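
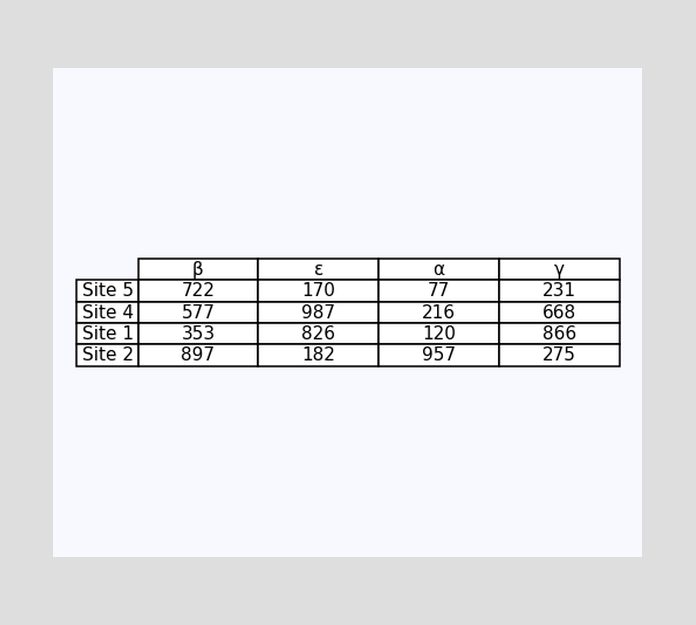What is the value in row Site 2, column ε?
The (Site 2, ε) cell reads 182.

182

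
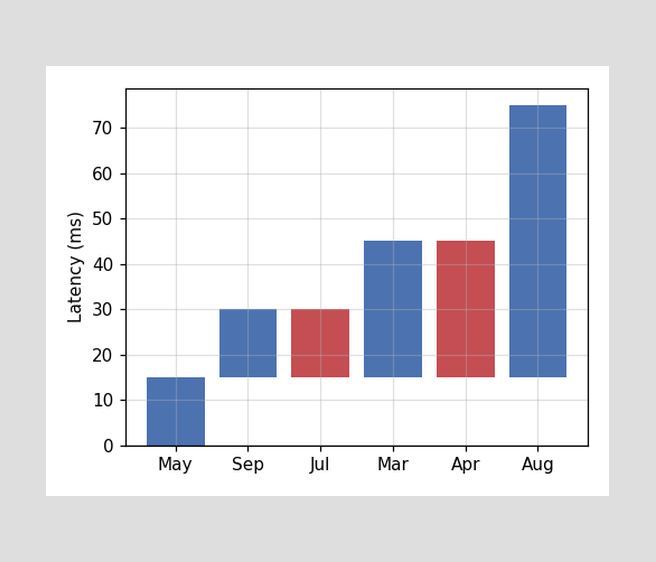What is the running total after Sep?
After Sep the running total reaches 30ms.

30ms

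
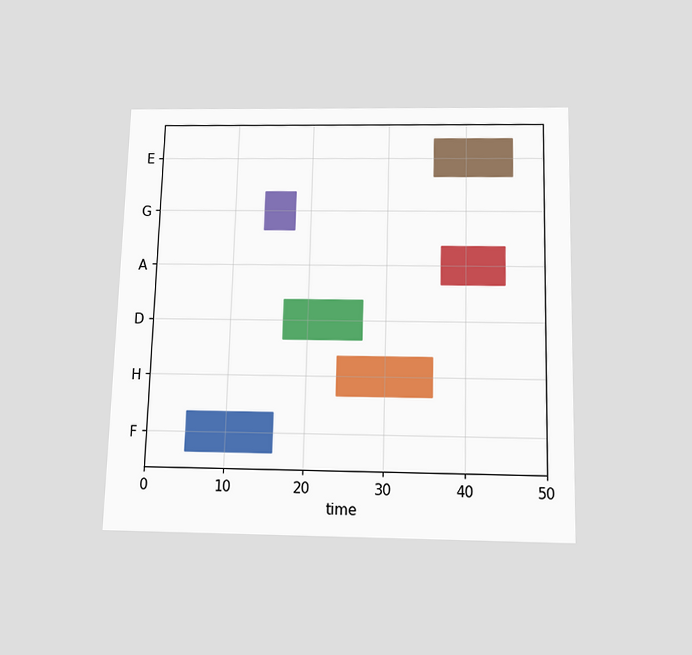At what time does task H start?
24

The chart is viewed slightly from below. The H bar begins at t=24.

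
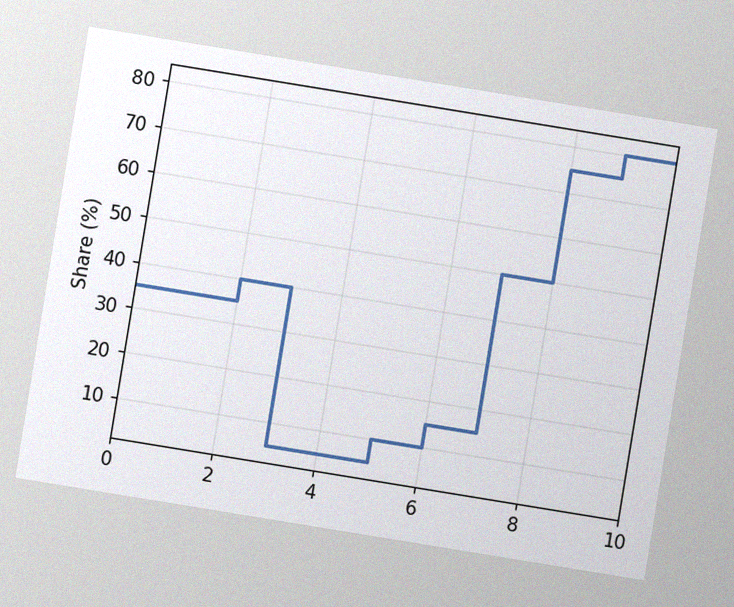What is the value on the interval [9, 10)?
The chart is tilted about 9° clockwise, with some photo noise. On [9, 10) the step sits at 80%.

80%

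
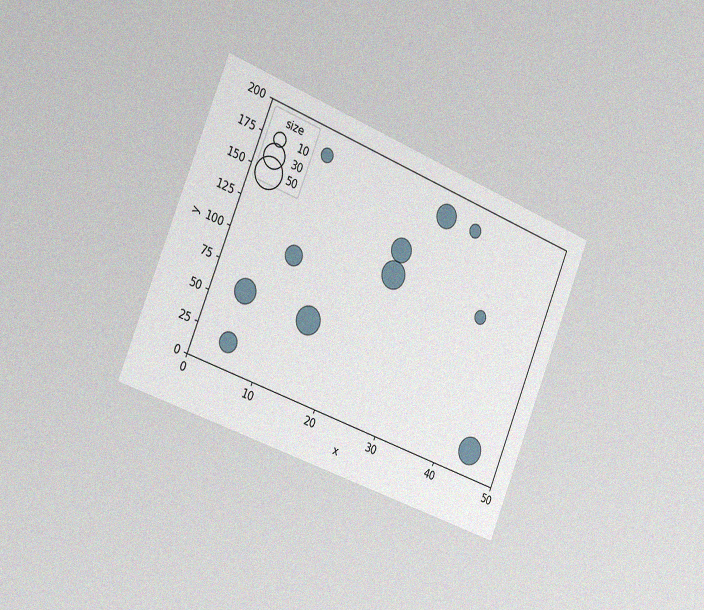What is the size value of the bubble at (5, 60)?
The chart is tilted about 22° clockwise and viewed slightly from the left, with some photo noise. Matching the bubble at (5, 60) against the size legend gives 30.

30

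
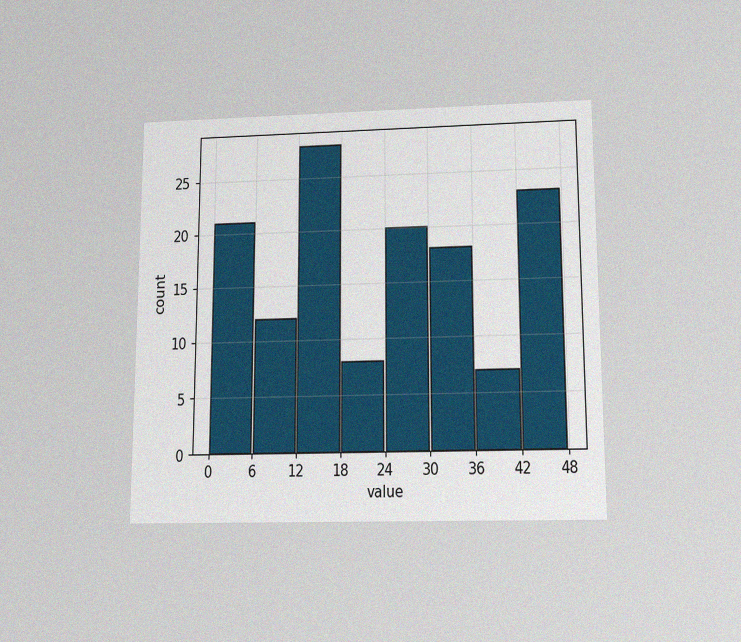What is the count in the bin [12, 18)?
28

The chart is viewed slightly from below, with some photo noise. The [12, 18) bin has height 28.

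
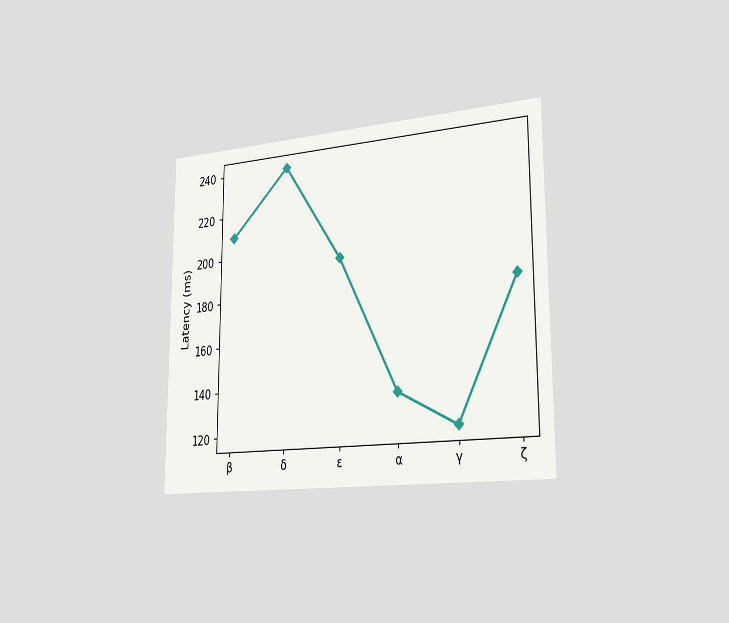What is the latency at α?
The chart is viewed slightly from the right. At α, the line is at 135ms.

135ms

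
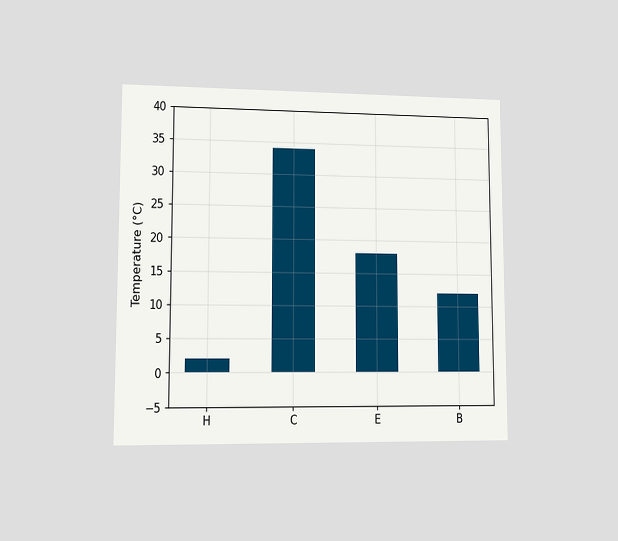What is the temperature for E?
The chart is viewed at a slight angle. Reading along the chart's y-axis, the E bar reaches 18°C.

18°C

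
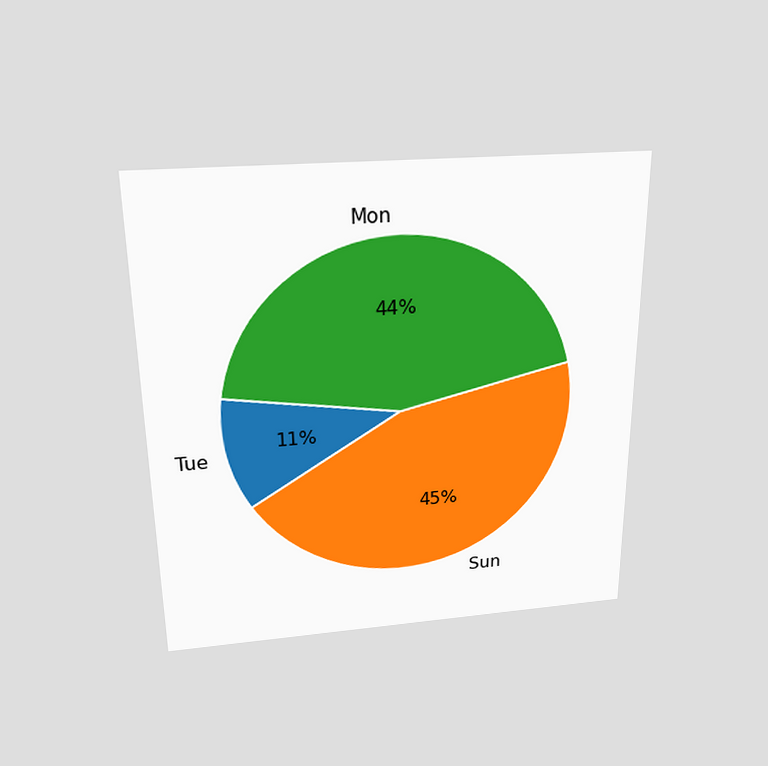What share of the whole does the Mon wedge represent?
The chart is viewed slightly from above. The Mon slice takes up 44% of the pie.

44%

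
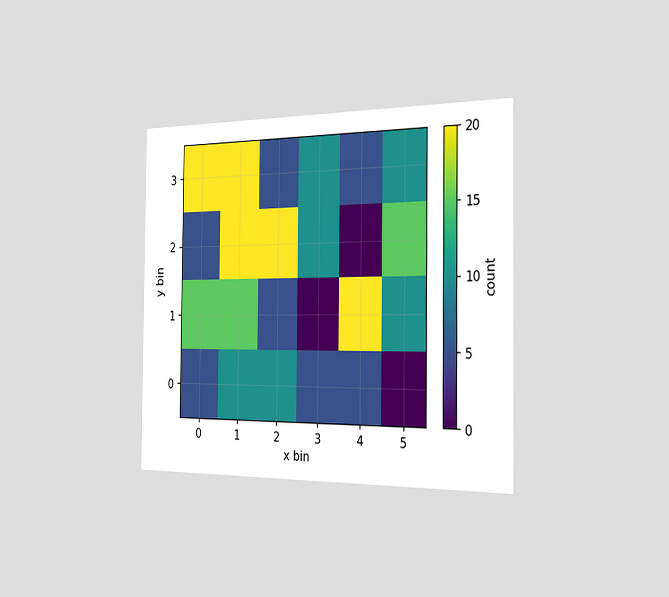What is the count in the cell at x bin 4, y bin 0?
5

The chart is viewed slightly from the right. Matching the cell (4, 0) against the colorbar gives 5.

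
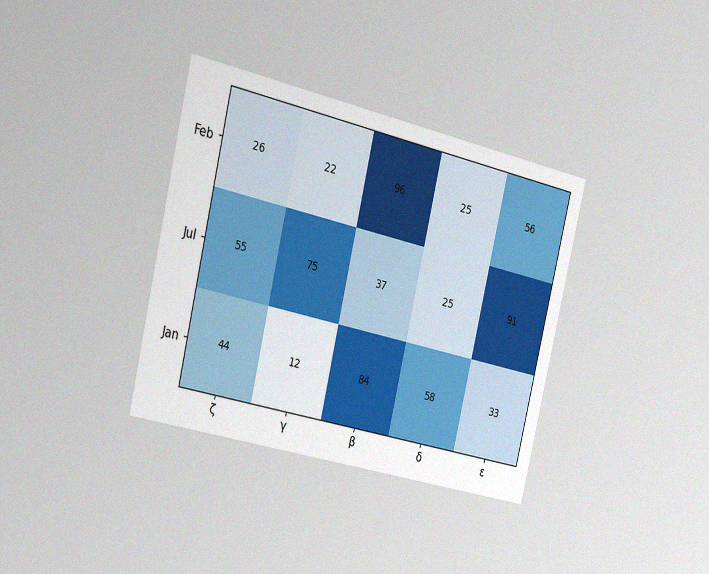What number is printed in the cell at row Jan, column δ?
The chart is tilted about 13° clockwise and viewed slightly from the left, with some photo noise. The (Jan, δ) cell reads 58.

58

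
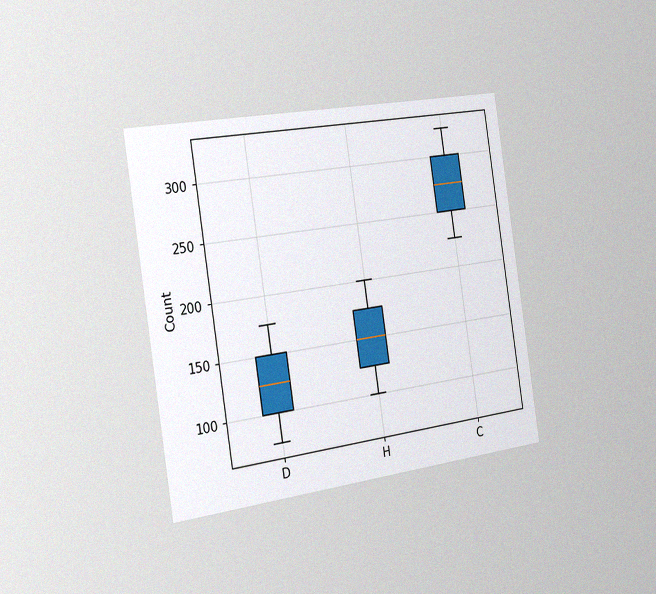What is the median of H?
150

The chart is tilted about 9° counter-clockwise and viewed slightly from the left, with some photo noise. The median line in the H box sits at 150.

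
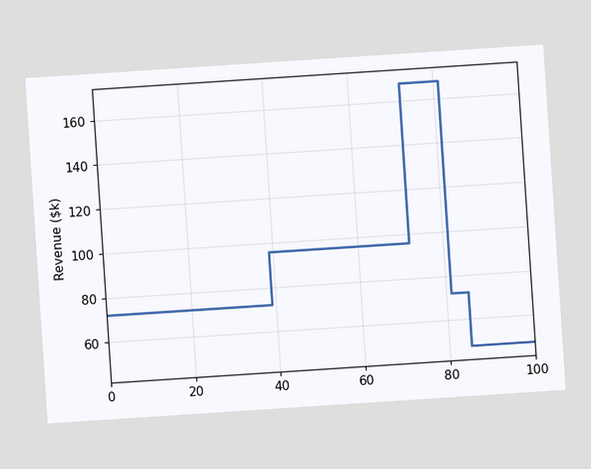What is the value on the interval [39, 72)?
$96k

The chart is tilted about 4° counter-clockwise. On [39, 72) the step sits at $96k.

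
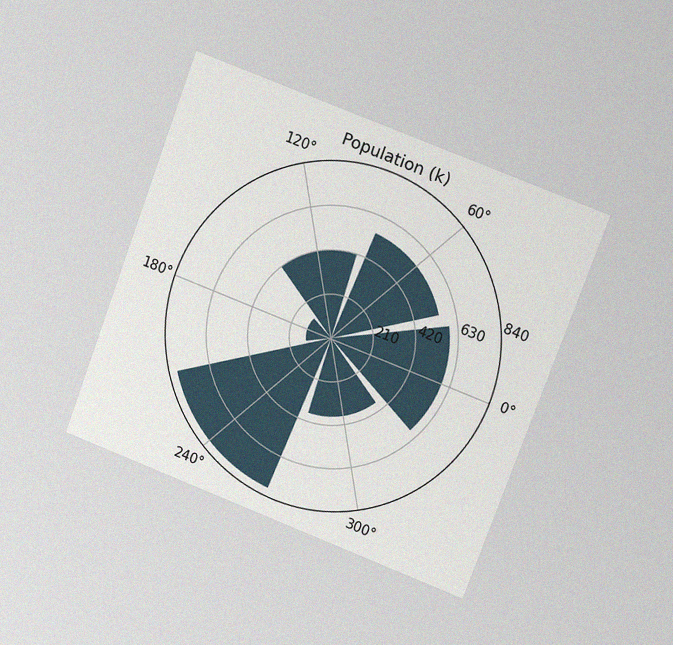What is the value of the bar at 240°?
The chart is tilted about 21° clockwise and viewed at a slight angle, with some photo noise. The bar at 240° reaches 798k on the radial axis.

798k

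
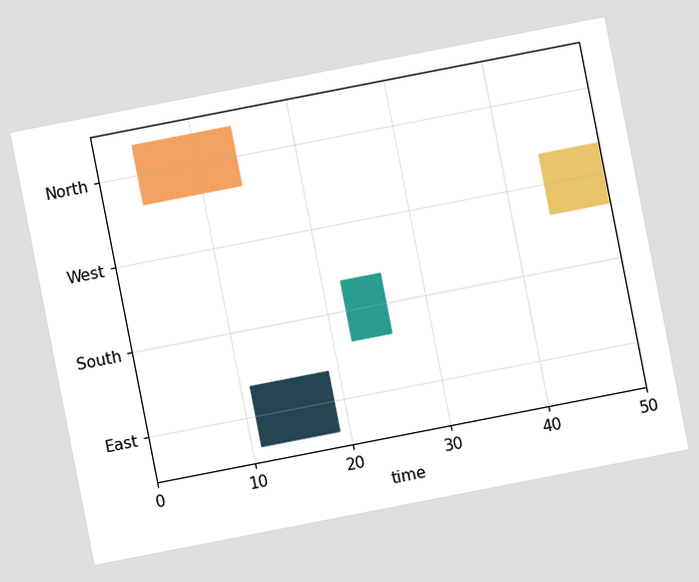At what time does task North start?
The chart is tilted about 11° counter-clockwise. The North bar begins at t=4.

4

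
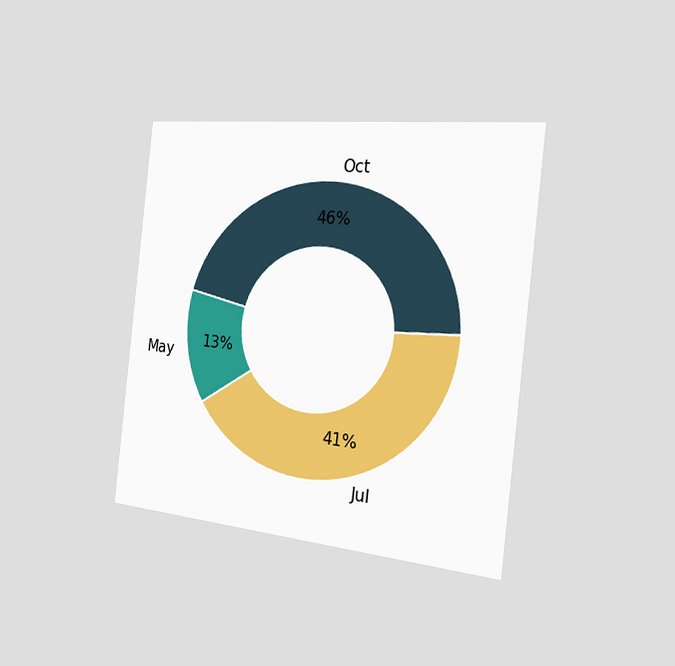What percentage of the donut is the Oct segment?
46%

The chart is tilted about 6° clockwise and viewed slightly from the right. The Oct segment takes up 46% of the ring.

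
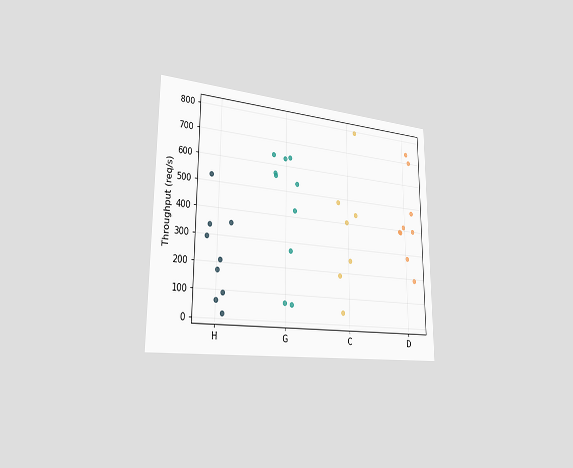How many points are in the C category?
7

The chart is viewed slightly from the left. Counting the markers in the C column gives 7.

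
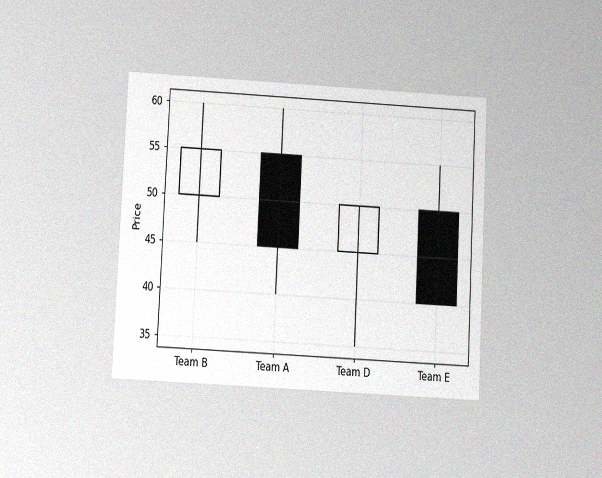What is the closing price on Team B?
The chart is tilted about 3° clockwise and viewed at a slight angle, with some photo noise. The Team B candle closes at 55.

55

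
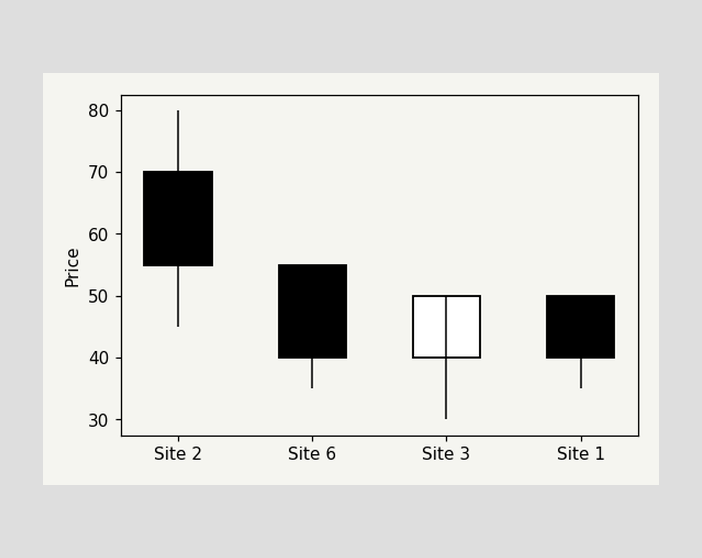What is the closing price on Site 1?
The Site 1 candle closes at 40.

40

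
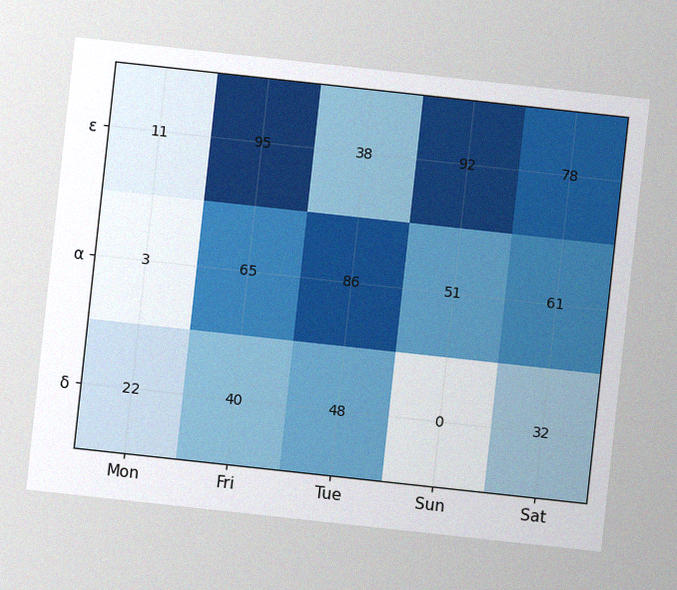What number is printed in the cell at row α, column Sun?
The chart is tilted about 6° clockwise, with some photo noise. The (α, Sun) cell reads 51.

51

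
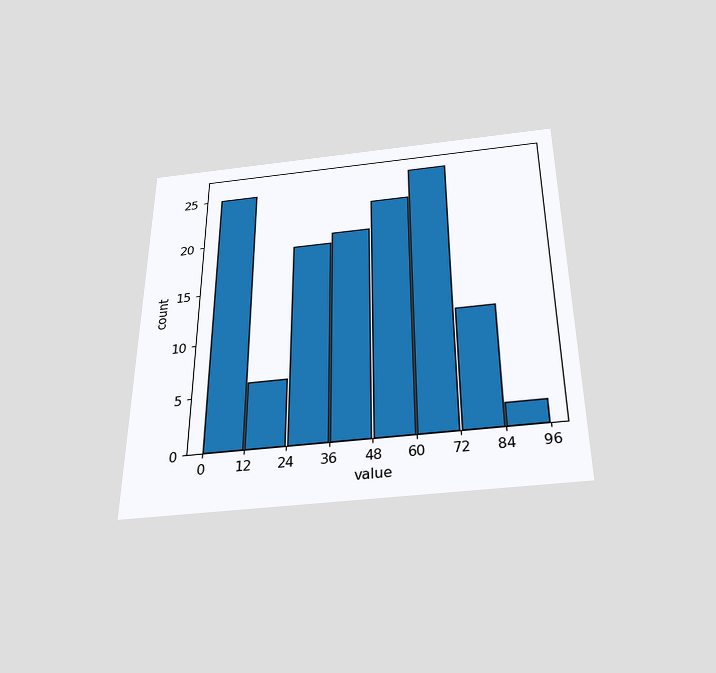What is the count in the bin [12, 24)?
6

The chart is viewed slightly from below. The [12, 24) bin has height 6.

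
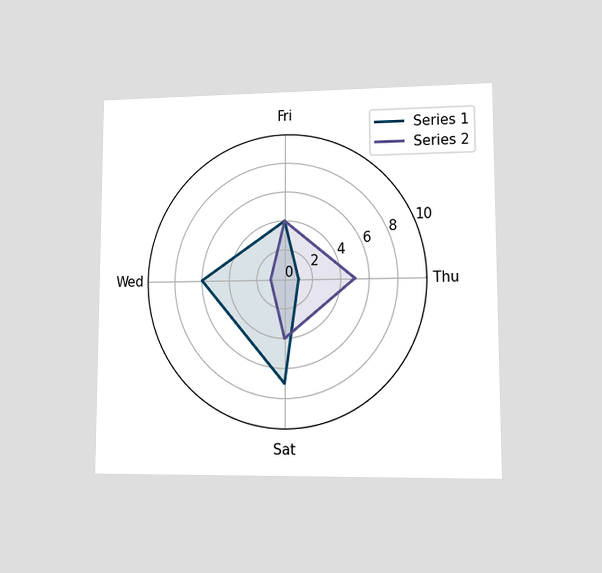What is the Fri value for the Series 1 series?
4

The chart is viewed at a slight angle. On the Fri axis, Series 1 reaches 4.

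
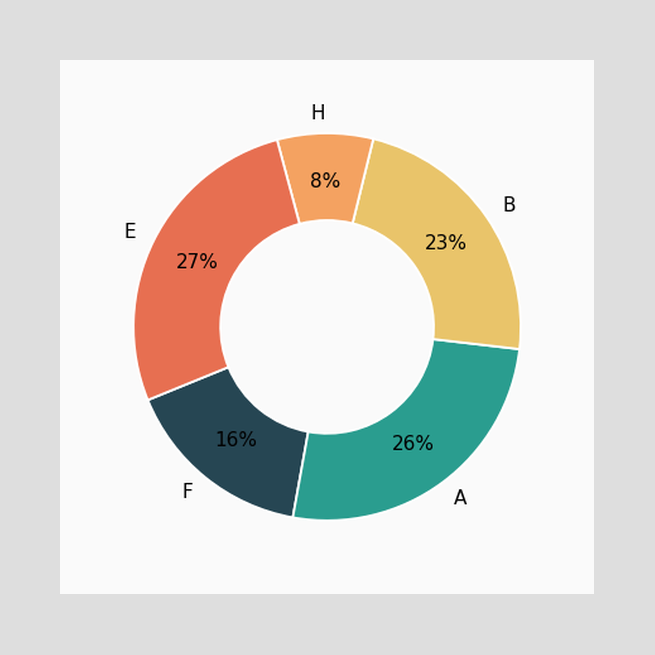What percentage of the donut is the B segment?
23%

The B segment takes up 23% of the ring.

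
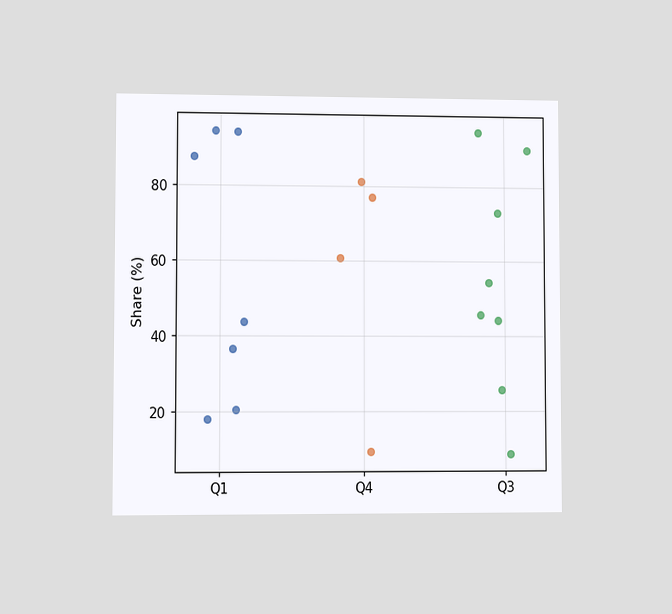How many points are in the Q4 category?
The chart is viewed at a slight angle. Counting the markers in the Q4 column gives 4.

4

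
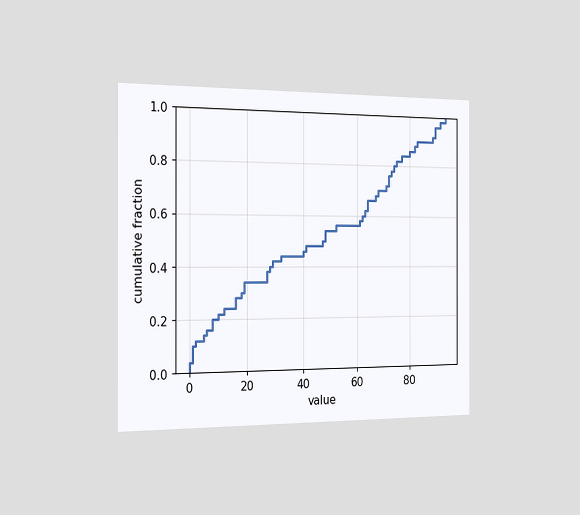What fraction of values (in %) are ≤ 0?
4%

The chart is viewed slightly from the left. At x=0 the ECDF step is at 4%.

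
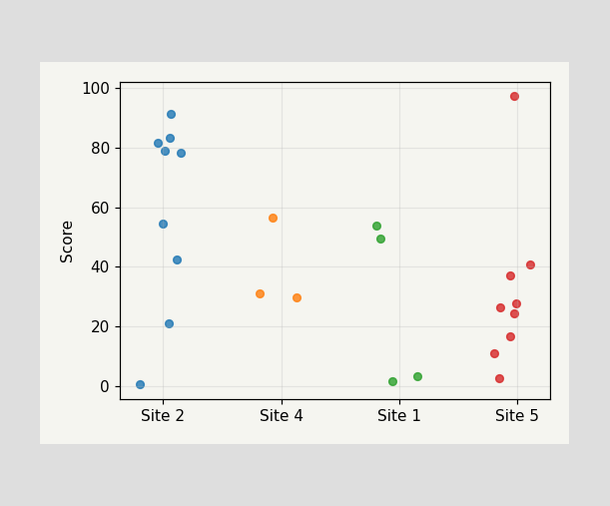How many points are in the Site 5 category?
Counting the markers in the Site 5 column gives 9.

9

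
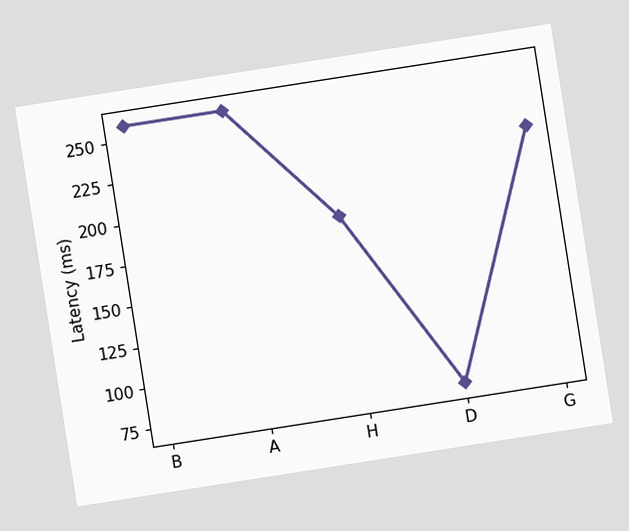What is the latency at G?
The chart is tilted about 9° counter-clockwise. At G, the line is at 222ms.

222ms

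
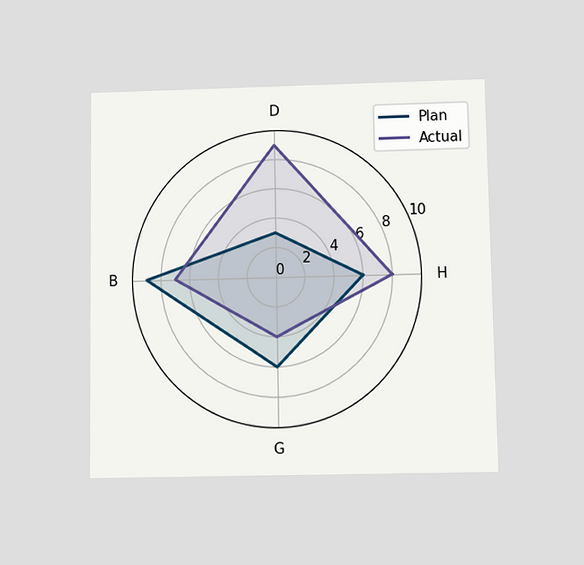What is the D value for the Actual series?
9

The chart is viewed slightly from below. On the D axis, Actual reaches 9.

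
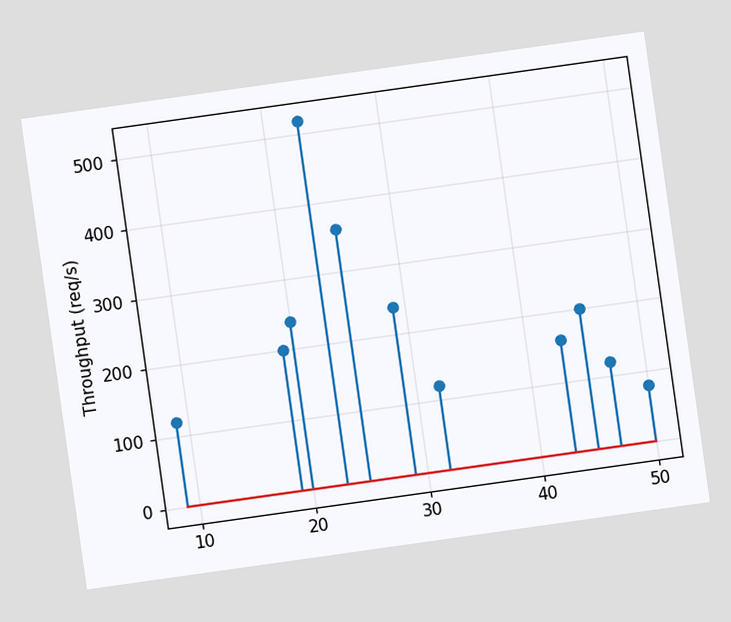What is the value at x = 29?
The chart is tilted about 8° counter-clockwise. The stem at x=29 reaches 240req/s.

240req/s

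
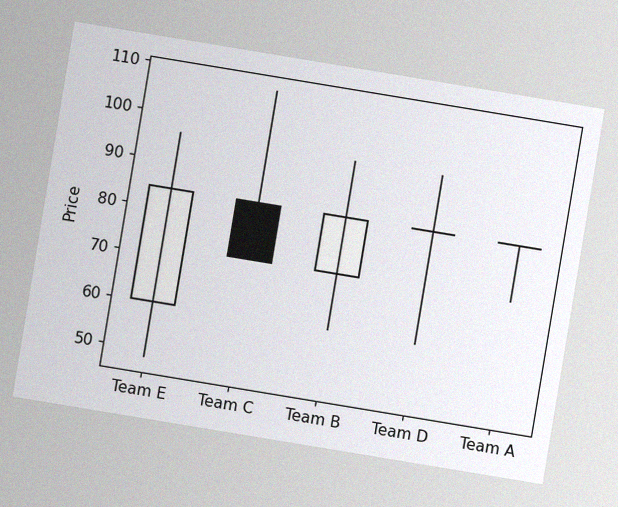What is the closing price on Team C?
The chart is tilted about 9° clockwise, with some photo noise. The Team C candle closes at 72.

72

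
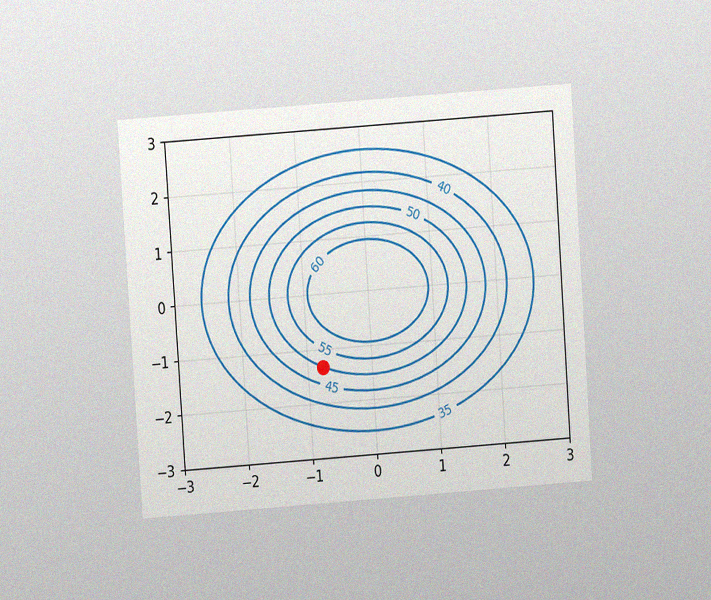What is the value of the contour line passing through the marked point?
The chart is tilted about 4° counter-clockwise and viewed at a slight angle, with some photo noise. The marked point sits on the contour labelled 50.

50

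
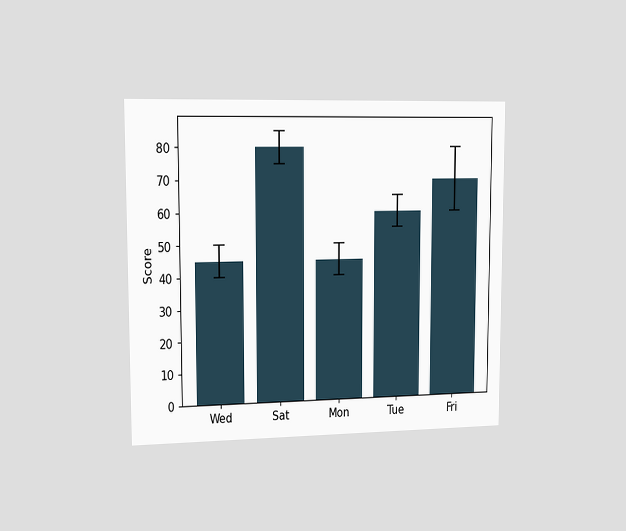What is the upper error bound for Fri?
80

The chart is viewed slightly from the left. The Fri bar's upper whisker reaches 80.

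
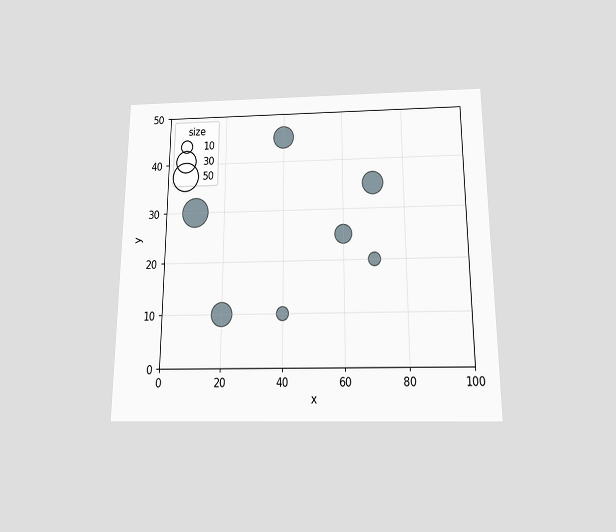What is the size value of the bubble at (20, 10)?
The chart is viewed slightly from below. Matching the bubble at (20, 10) against the size legend gives 30.

30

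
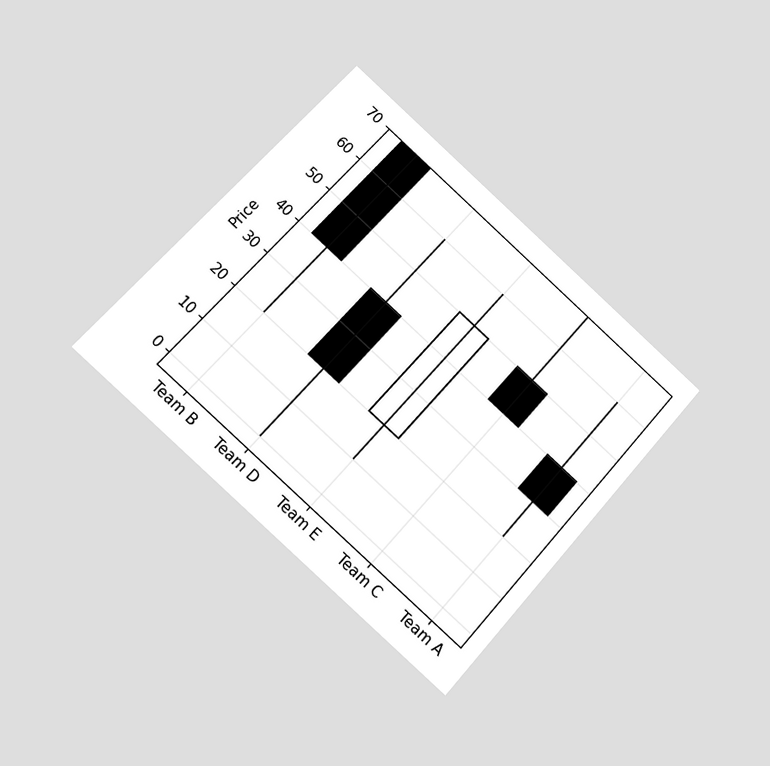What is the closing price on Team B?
40

The chart is tilted about 42° clockwise and viewed at a slight angle. The Team B candle closes at 40.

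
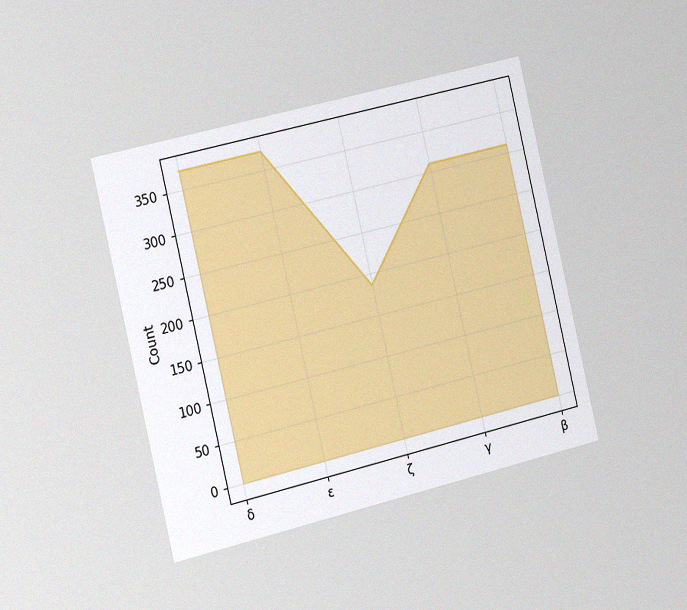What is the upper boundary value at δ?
The chart is tilted about 13° counter-clockwise and viewed slightly from the left, with some photo noise. At δ the upper boundary is at 372.

372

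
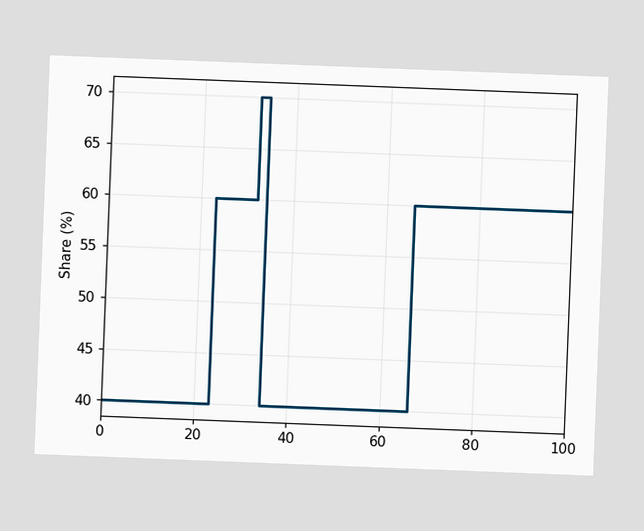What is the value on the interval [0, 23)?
The chart is tilted about 2° clockwise. On [0, 23) the step sits at 40%.

40%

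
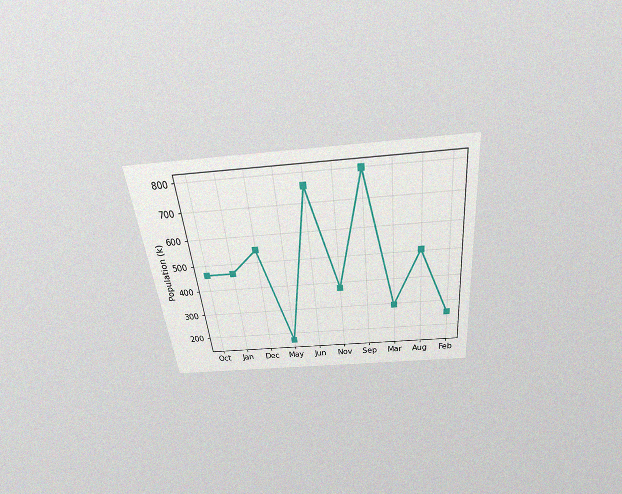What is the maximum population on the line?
798k

The chart is tilted about 6° counter-clockwise and viewed slightly from above, with some photo noise. The highest point is at Sep, and reading across to the y-axis gives 798k.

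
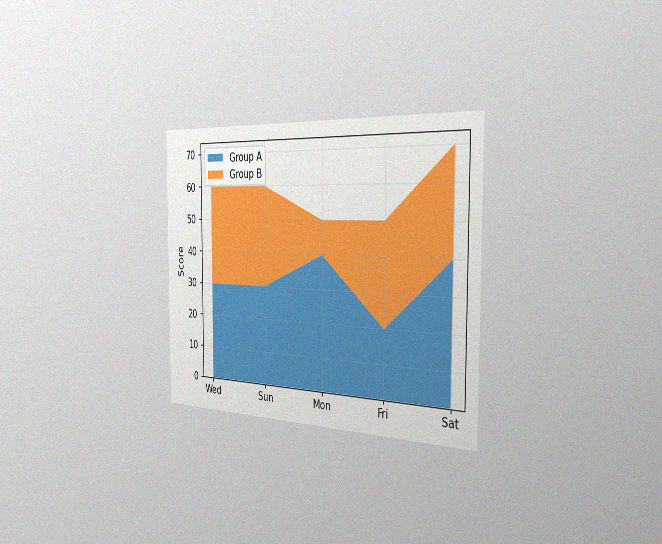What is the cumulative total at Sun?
The chart is viewed slightly from the right, with some photo noise. The stacked total at Sun reaches 60.

60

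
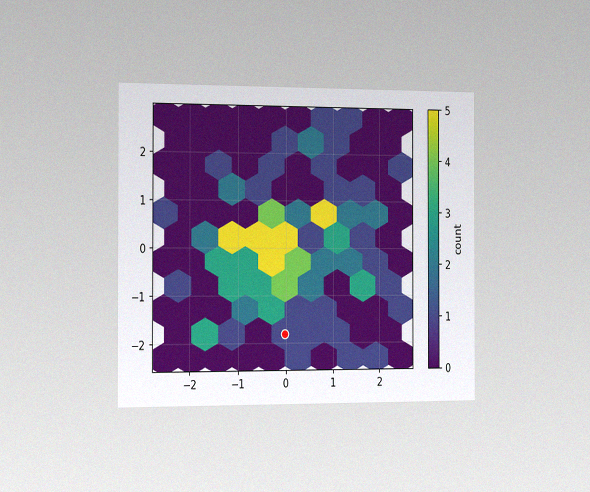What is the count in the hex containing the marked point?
The chart is viewed slightly from the left, with some photo noise. The marked hex reads 1 on the colorbar.

1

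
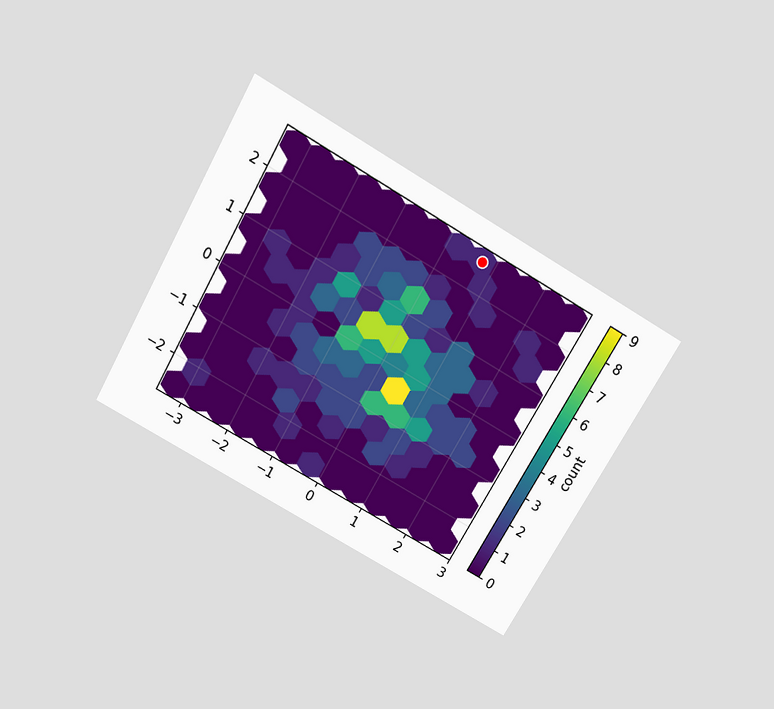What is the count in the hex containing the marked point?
1

The chart is tilted about 30° clockwise and viewed slightly from above. The marked hex reads 1 on the colorbar.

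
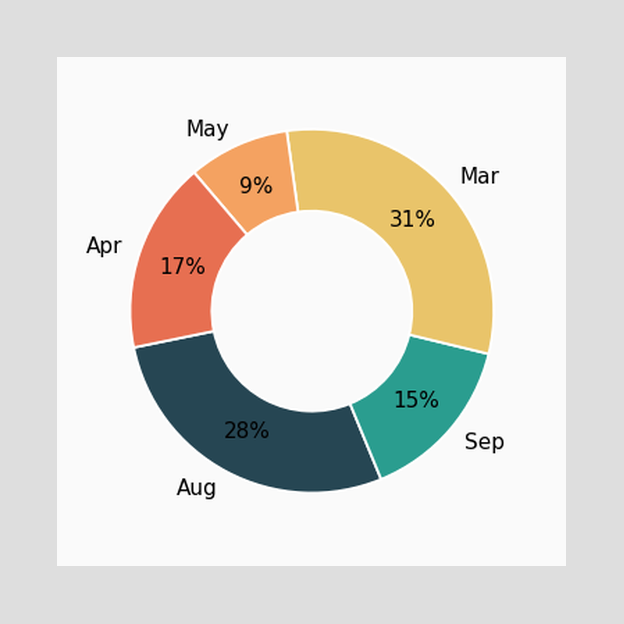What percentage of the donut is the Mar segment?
31%

The Mar segment takes up 31% of the ring.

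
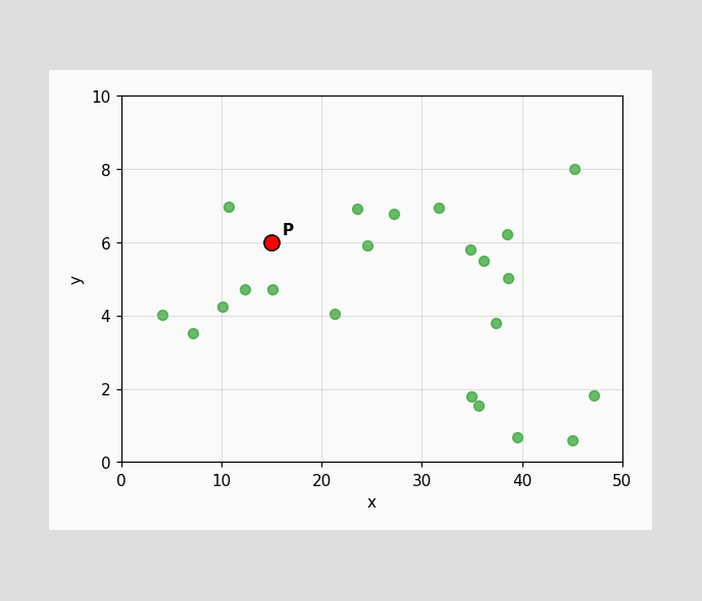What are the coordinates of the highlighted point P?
(15, 6)

Following the gridlines from P to each axis, P sits at (15, 6).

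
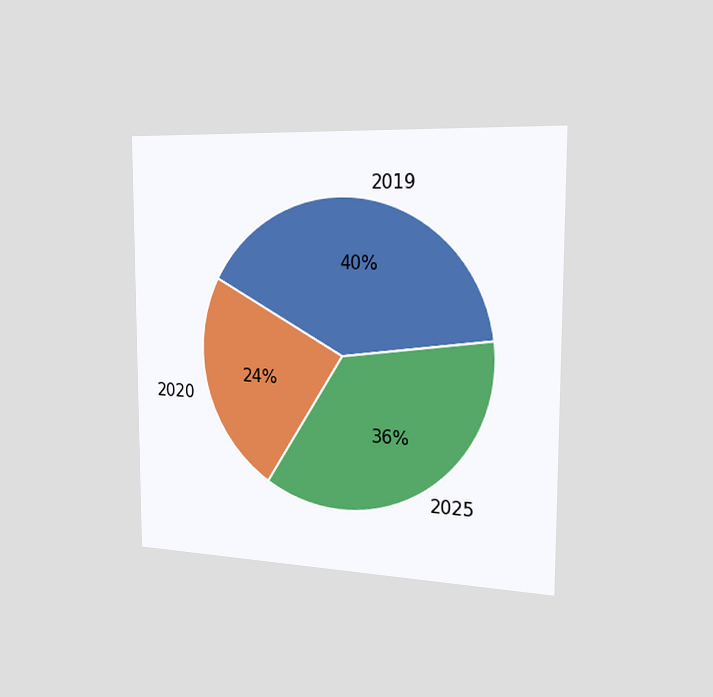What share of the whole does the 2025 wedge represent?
The chart is viewed slightly from the right. The 2025 slice takes up 36% of the pie.

36%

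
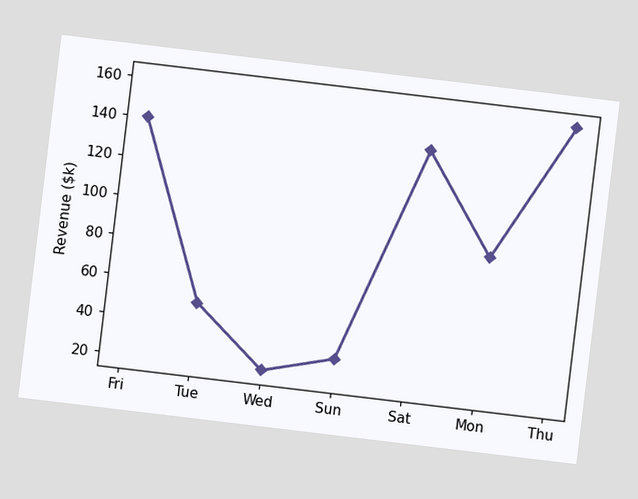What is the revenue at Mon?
$90k

The chart is tilted about 7° clockwise. At Mon, the line is at $90k.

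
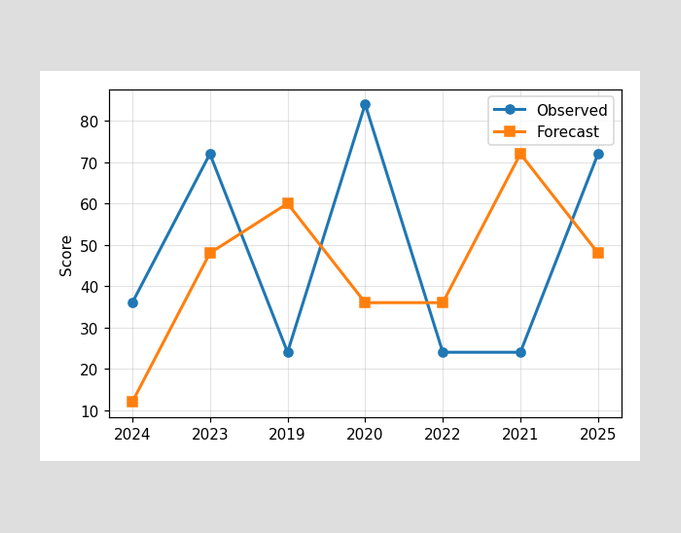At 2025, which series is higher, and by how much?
At 2025, Observed sits above the other line by 24.

Observed, by 24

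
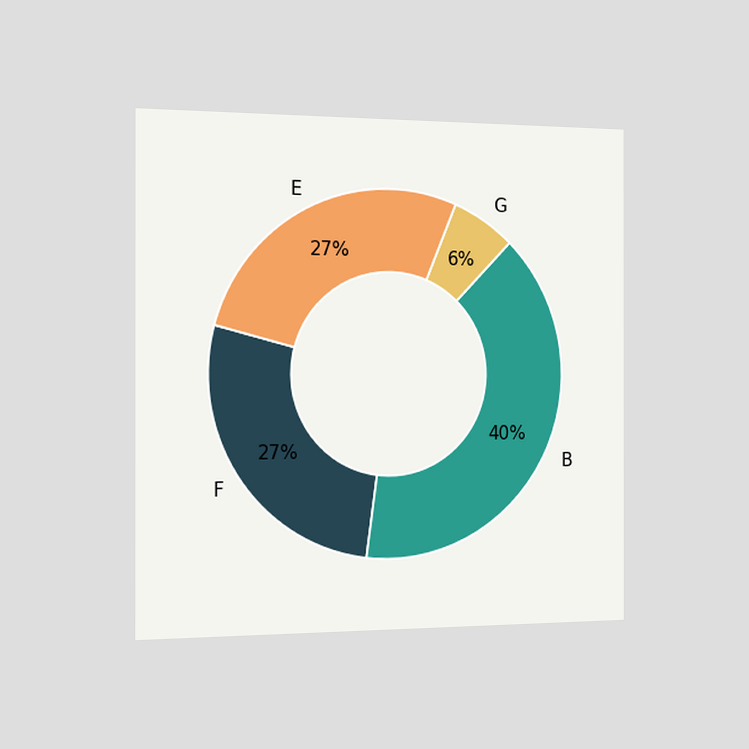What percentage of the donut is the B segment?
40%

The chart is viewed slightly from the left. The B segment takes up 40% of the ring.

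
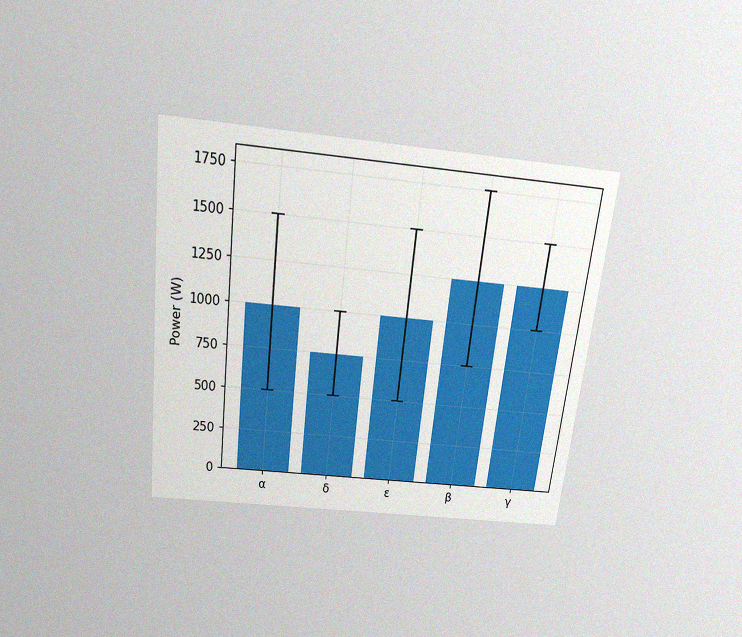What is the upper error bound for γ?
1500W

The chart is tilted about 7° clockwise and viewed slightly from above, with some photo noise. The γ bar's upper whisker reaches 1500W.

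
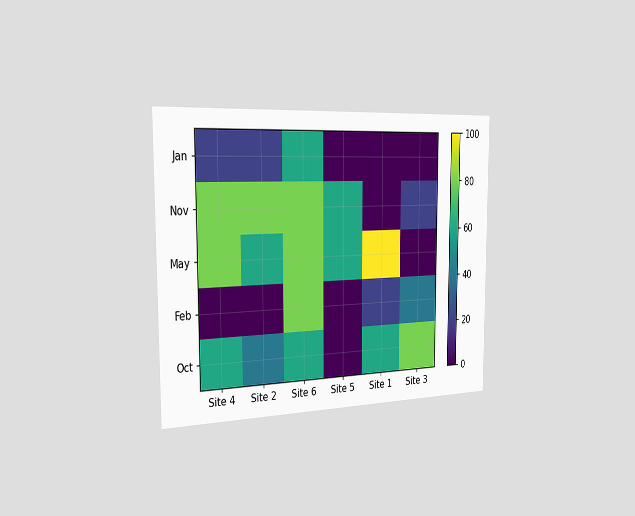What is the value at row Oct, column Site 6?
The chart is viewed slightly from the left. Matching cell (Oct, Site 6) against the colorbar gives 60.

60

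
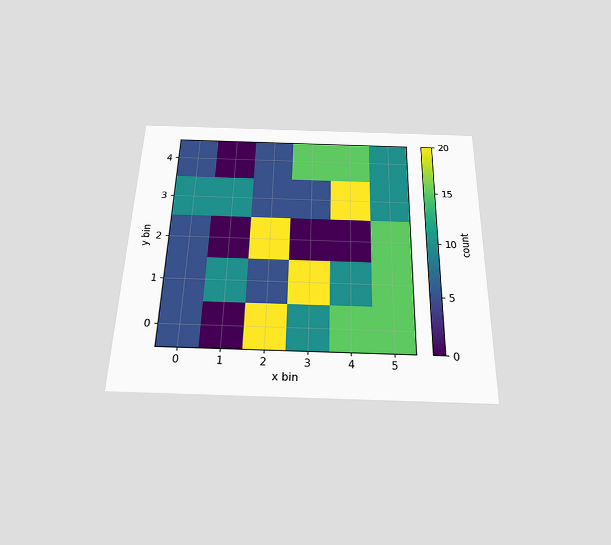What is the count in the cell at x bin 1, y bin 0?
The chart is viewed slightly from below. Matching the cell (1, 0) against the colorbar gives 0.

0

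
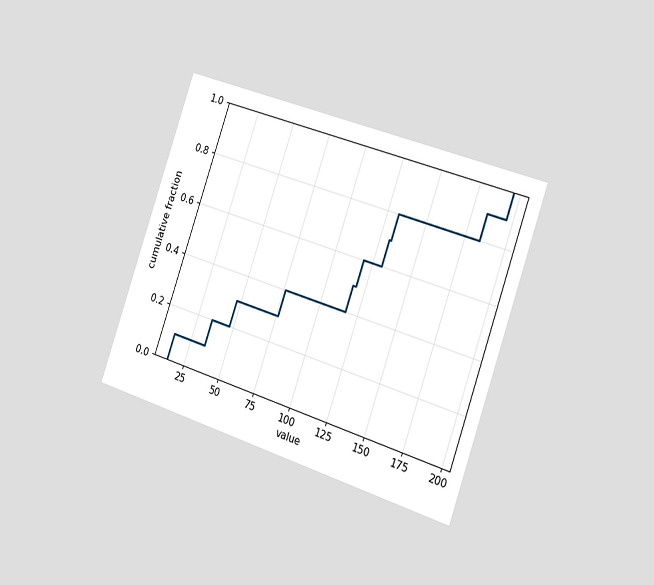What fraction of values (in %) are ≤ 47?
The chart is tilted about 19° clockwise and viewed slightly from the right. At x=47 the ECDF step is at 30%.

30%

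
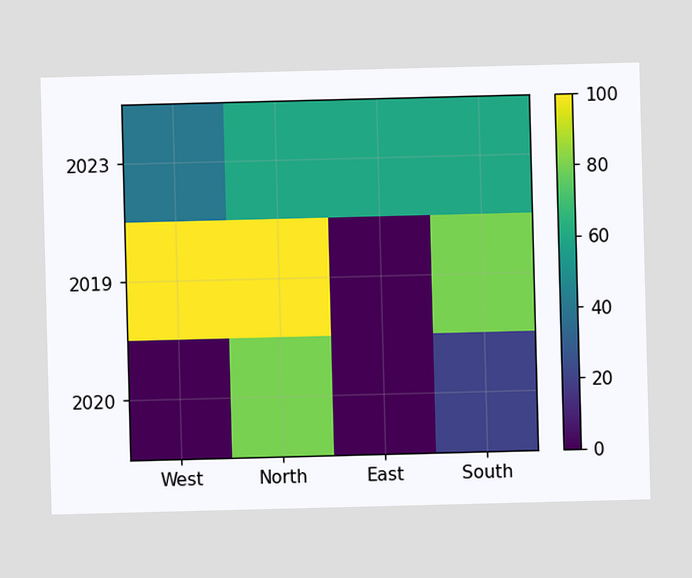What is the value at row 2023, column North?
Matching cell (2023, North) against the colorbar gives 60.

60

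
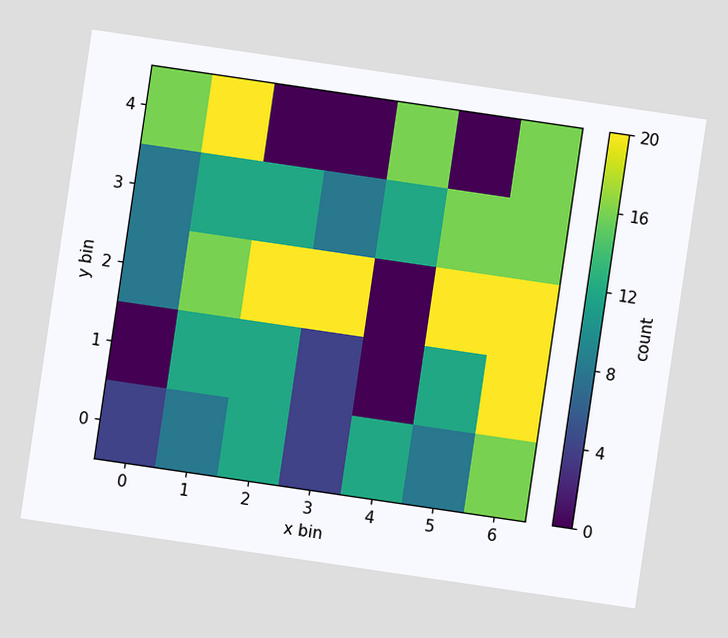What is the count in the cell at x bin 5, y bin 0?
The chart is tilted about 8° clockwise. Matching the cell (5, 0) against the colorbar gives 8.

8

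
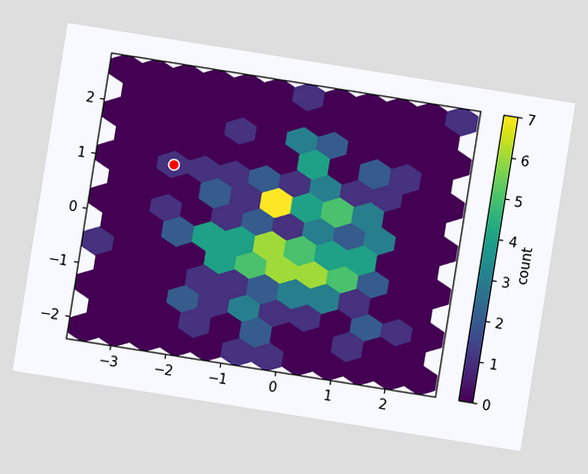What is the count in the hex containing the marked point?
1

The chart is tilted about 9° clockwise. The marked hex reads 1 on the colorbar.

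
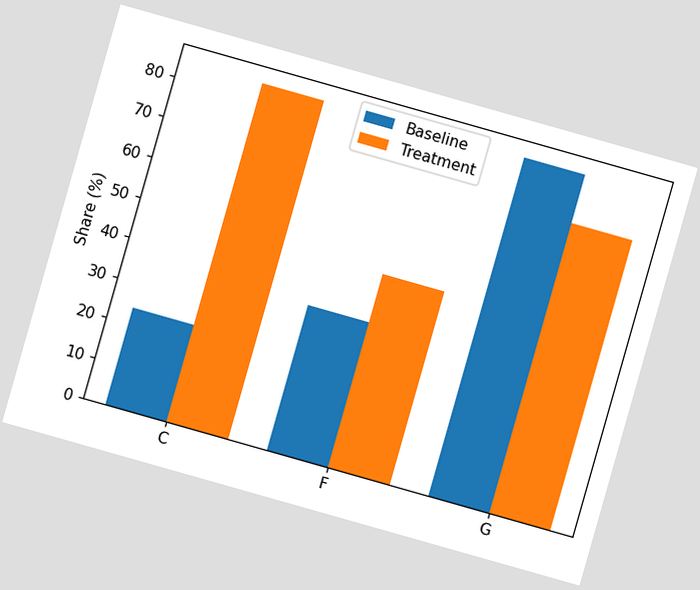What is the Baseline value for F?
The chart is tilted about 16° clockwise. The Baseline bar at F reaches 36% on the y-axis.

36%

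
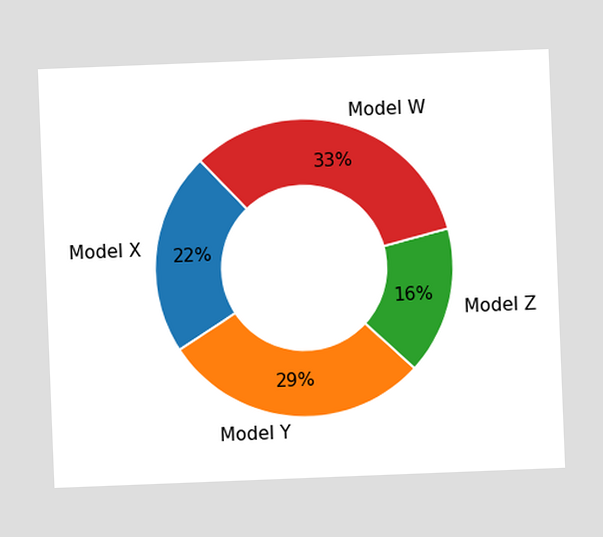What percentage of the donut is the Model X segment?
22%

The chart is tilted about 2° counter-clockwise. The Model X segment takes up 22% of the ring.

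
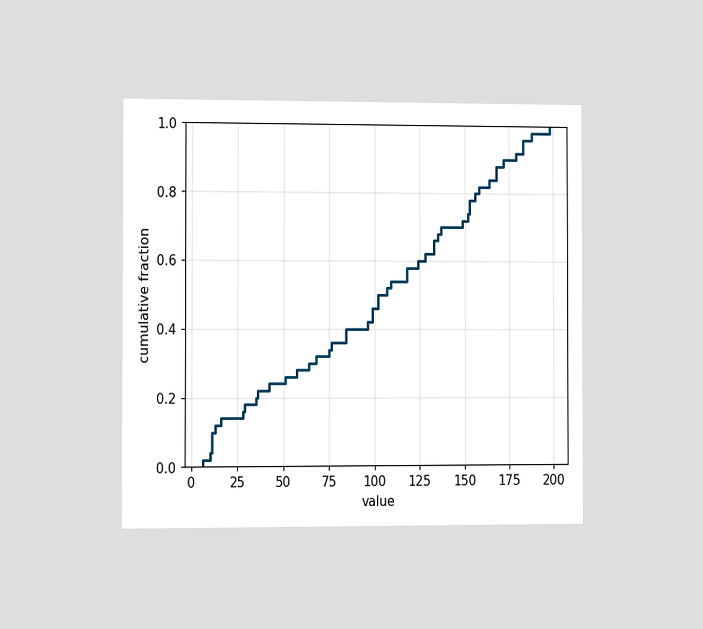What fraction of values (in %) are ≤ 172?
90%

The chart is viewed slightly from the left. At x=172 the ECDF step is at 90%.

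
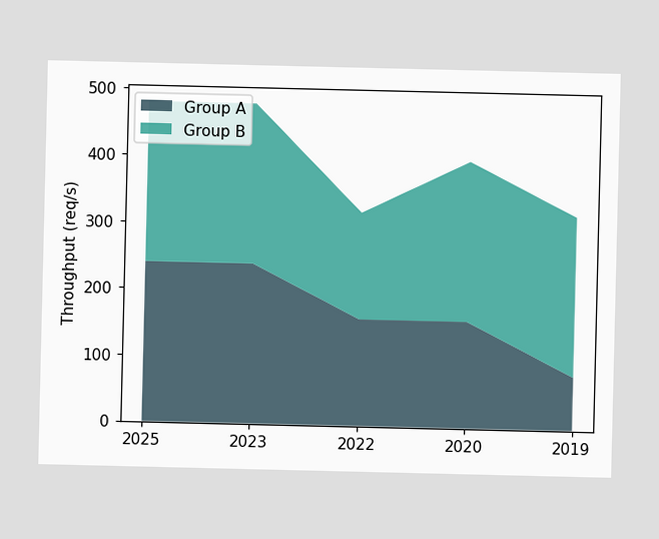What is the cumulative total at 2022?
The stacked total at 2022 reaches 320req/s.

320req/s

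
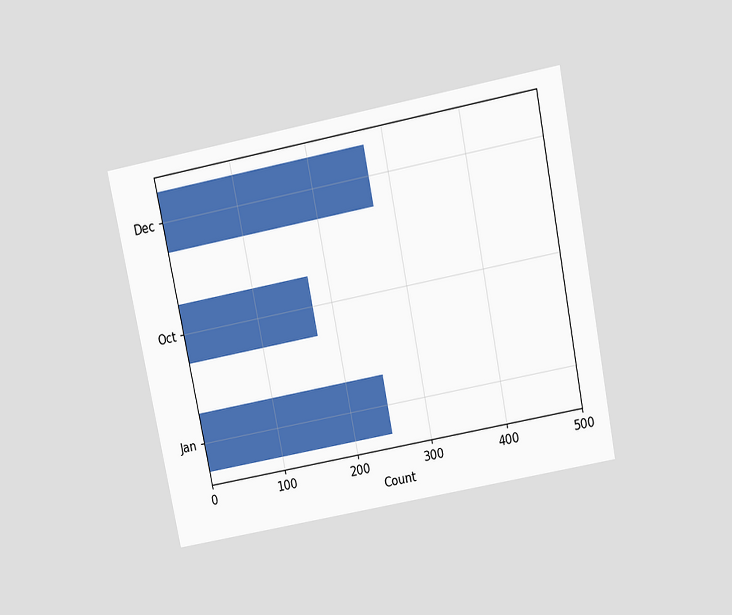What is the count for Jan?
The chart is tilted about 11° counter-clockwise and viewed slightly from above. Reading along the chart's x-axis, the Jan bar reaches 250.

250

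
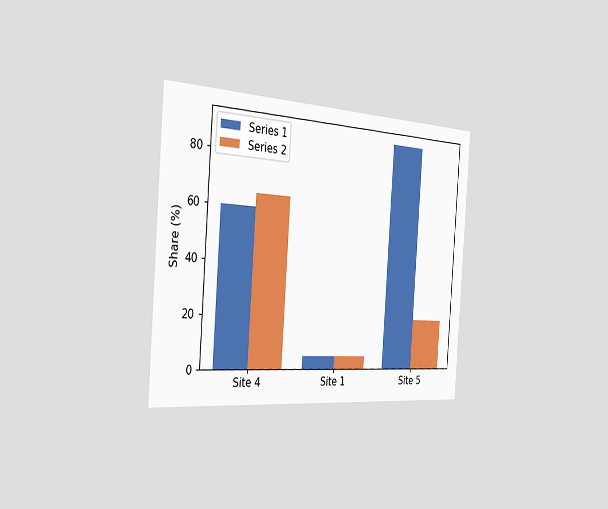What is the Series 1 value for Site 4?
The chart is tilted about 4° clockwise and viewed slightly from the left. The Series 1 bar at Site 4 reaches 60% on the y-axis.

60%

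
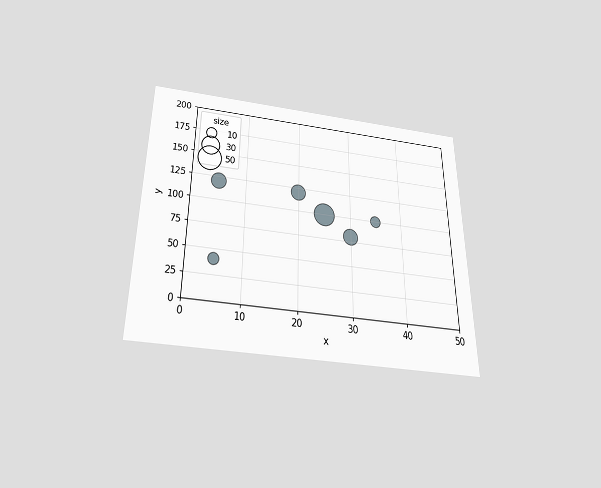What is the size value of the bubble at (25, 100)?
40

The chart is viewed slightly from below. Matching the bubble at (25, 100) against the size legend gives 40.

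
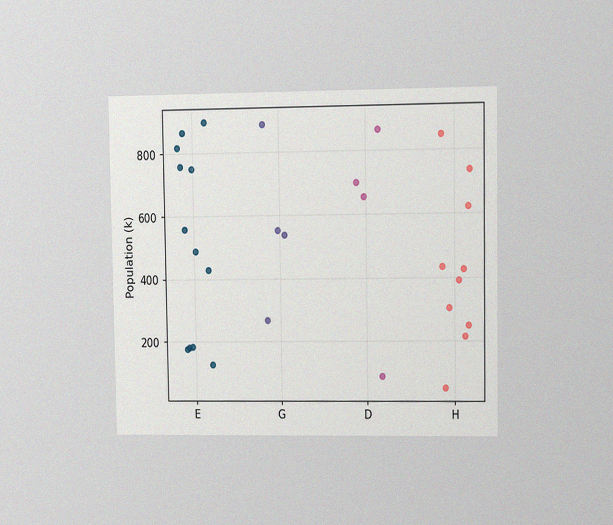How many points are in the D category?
4

The chart is viewed at a slight angle, with some photo noise. Counting the markers in the D column gives 4.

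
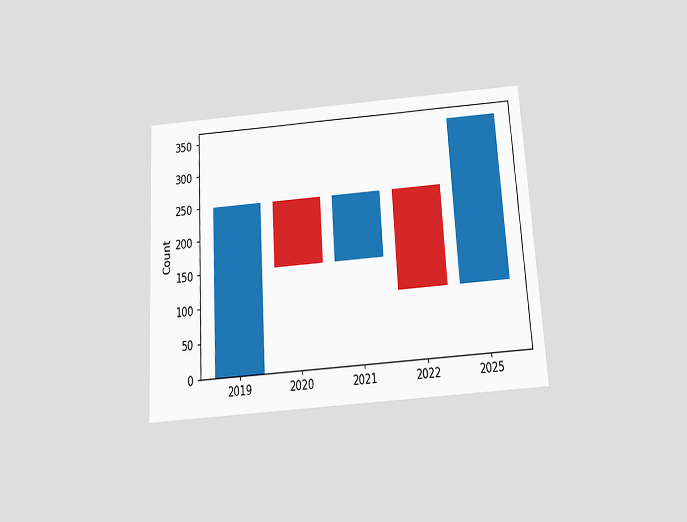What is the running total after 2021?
The chart is tilted about 3° counter-clockwise and viewed slightly from below. After 2021 the running total reaches 250.

250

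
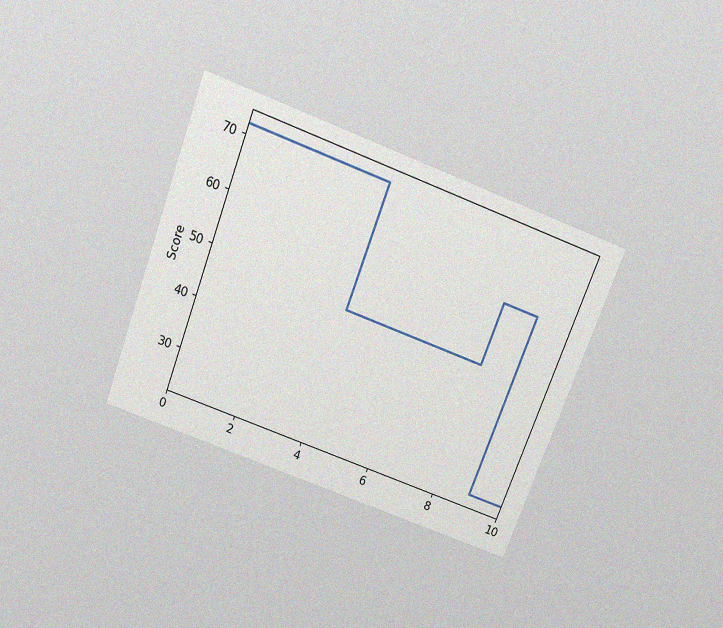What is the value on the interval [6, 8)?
The chart is tilted about 21° clockwise and viewed slightly from above, with some photo noise. On [6, 8) the step sits at 48.

48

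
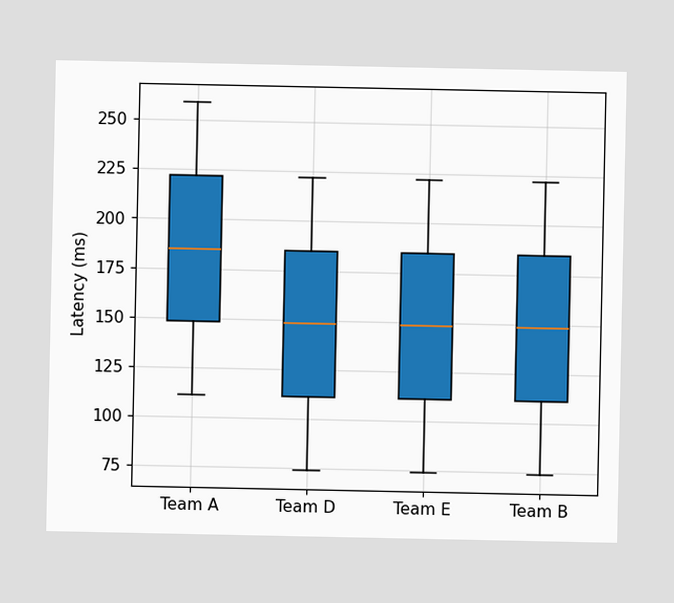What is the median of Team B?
148ms

The median line in the Team B box sits at 148ms.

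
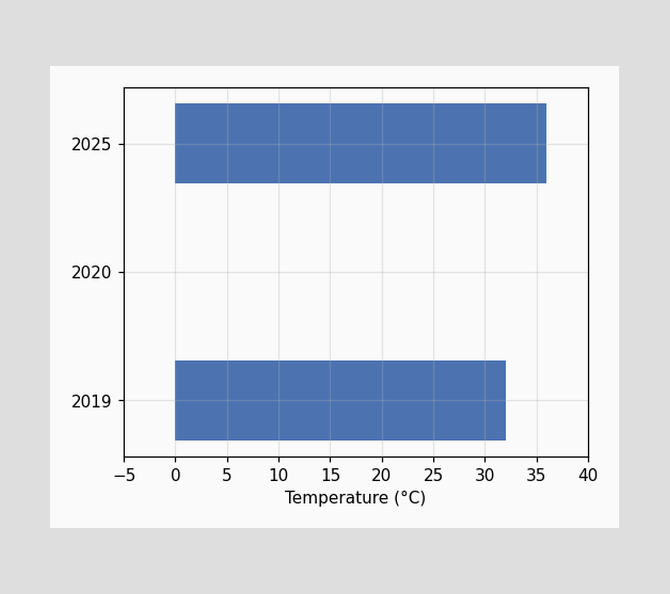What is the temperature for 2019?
32°C

Reading along the chart's x-axis, the 2019 bar reaches 32°C.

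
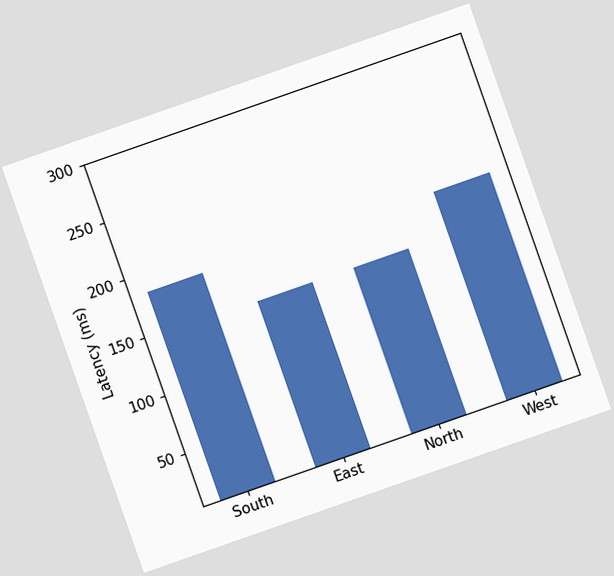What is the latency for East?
The chart is tilted about 19° counter-clockwise. Reading along the chart's y-axis, the East bar reaches 148ms.

148ms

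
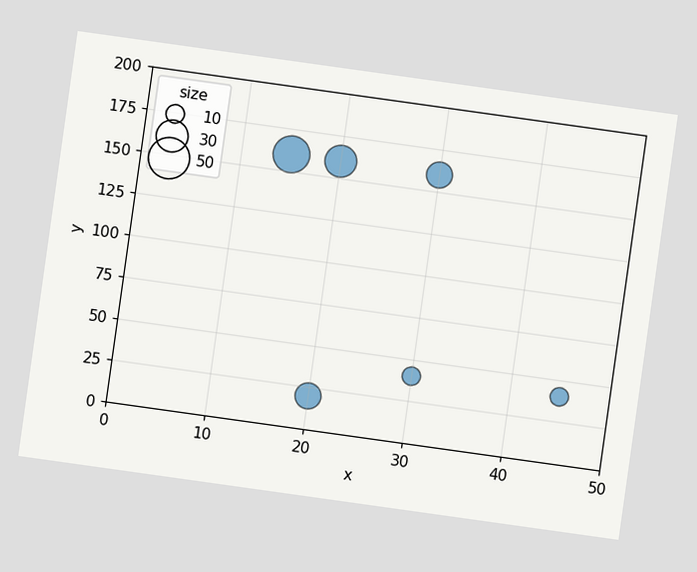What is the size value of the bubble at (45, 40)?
10

The chart is tilted about 8° clockwise. Matching the bubble at (45, 40) against the size legend gives 10.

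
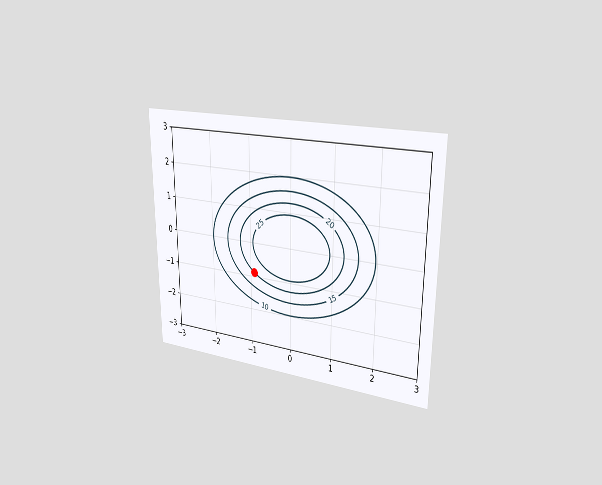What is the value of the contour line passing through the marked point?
20

The chart is viewed slightly from the right. The marked point sits on the contour labelled 20.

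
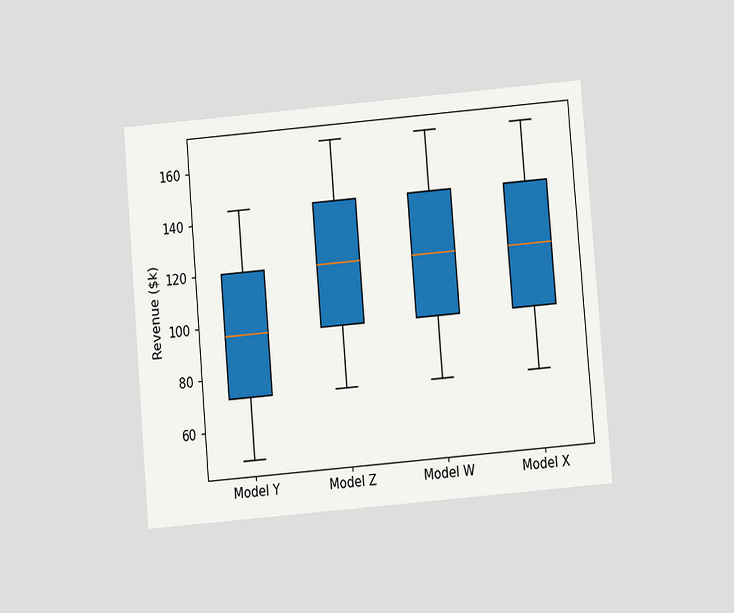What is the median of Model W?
$120k

The chart is tilted about 5° counter-clockwise and viewed at a slight angle. The median line in the Model W box sits at $120k.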